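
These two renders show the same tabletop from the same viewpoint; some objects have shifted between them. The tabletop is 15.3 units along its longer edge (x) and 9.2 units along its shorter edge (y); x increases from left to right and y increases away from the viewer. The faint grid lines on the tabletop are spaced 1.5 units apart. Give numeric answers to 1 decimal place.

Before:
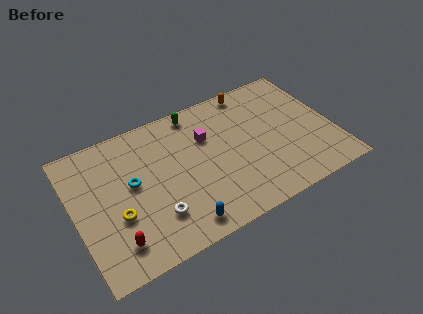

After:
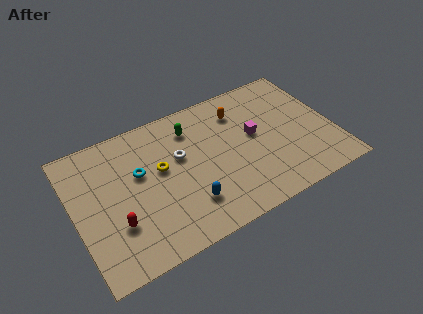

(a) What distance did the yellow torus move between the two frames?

3.4

From (2.3, 3.4) to (5.1, 5.3), the yellow torus covered √(2.8² + 1.9²) ≈ 3.4 units.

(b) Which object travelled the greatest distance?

the white torus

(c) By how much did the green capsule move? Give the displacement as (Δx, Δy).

(-0.4, -1.0)

From the two frames, the green capsule sits at roughly (7.6, 8.2) before and (7.2, 7.2) after.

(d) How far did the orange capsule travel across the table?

1.5

The orange capsule was near (11.0, 8.3) before and (10.1, 7.1) after, so it travelled √(0.9² + 1.2²) ≈ 1.5 units.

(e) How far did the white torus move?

3.7

The white torus moved from about (4.4, 2.4) to (6.3, 5.6), a distance of √(1.9² + 3.2²) ≈ 3.7.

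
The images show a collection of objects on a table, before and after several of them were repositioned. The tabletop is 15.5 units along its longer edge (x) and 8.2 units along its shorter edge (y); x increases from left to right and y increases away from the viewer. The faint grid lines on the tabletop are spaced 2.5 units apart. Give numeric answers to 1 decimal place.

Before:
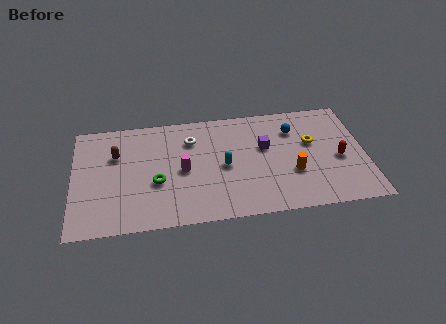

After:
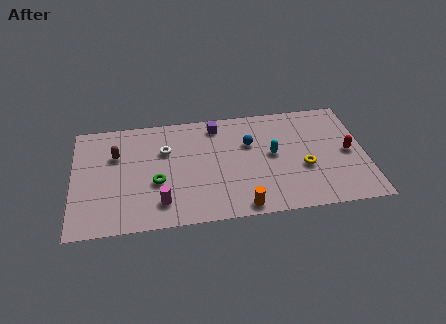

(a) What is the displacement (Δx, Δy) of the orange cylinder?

(-2.8, -2.1)

The orange cylinder was at about (11.6, 2.9) and moved to about (8.8, 0.8).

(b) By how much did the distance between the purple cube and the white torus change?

-0.9

They were about 4.1 units apart before and 3.2 after — 0.9 units closer together.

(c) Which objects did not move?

the brown capsule and the green torus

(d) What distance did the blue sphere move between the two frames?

2.5

From (11.8, 6.1) to (9.4, 5.4), the blue sphere covered √(2.4² + 0.7²) ≈ 2.5 units.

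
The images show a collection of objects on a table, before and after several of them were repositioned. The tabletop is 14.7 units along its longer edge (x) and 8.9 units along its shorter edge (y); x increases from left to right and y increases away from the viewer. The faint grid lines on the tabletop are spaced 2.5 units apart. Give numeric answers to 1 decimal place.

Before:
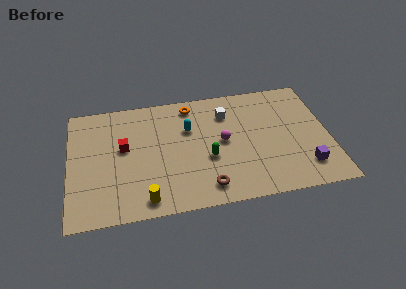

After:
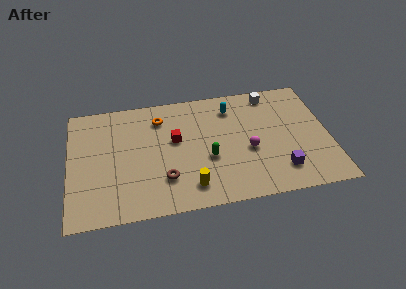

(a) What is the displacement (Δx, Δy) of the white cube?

(2.6, 1.1)

From the two frames, the white cube sits at roughly (9.0, 6.7) before and (11.6, 7.8) after.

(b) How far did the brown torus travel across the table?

2.5

The brown torus was near (7.6, 1.4) before and (5.3, 2.4) after, so it travelled √(2.3² + 1.0²) ≈ 2.5 units.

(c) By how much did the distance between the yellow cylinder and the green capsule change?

-2.1

The distance was about 4.3 in the first image and 2.2 in the second, so they moved 2.1 units closer together.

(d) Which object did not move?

the green capsule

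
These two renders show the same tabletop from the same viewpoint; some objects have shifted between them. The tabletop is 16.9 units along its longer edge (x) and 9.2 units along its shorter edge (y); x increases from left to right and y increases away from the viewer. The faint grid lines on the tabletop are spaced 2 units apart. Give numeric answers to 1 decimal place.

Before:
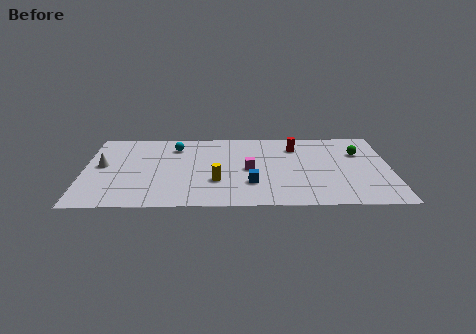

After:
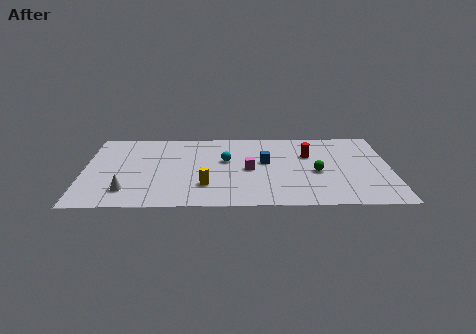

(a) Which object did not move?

the magenta cube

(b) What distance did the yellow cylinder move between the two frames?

0.8

The yellow cylinder was near (7.3, 3.0) before and (6.7, 2.5) after, so it travelled √(0.6² + 0.5²) ≈ 0.8 units.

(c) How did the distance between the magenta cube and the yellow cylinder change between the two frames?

+0.8

They were about 2.3 units apart before and 3.1 after — 0.8 units further apart.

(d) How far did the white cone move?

3.3

The white cone moved from about (1.0, 5.0) to (2.4, 2.0), a distance of √(1.4² + 3.0²) ≈ 3.3.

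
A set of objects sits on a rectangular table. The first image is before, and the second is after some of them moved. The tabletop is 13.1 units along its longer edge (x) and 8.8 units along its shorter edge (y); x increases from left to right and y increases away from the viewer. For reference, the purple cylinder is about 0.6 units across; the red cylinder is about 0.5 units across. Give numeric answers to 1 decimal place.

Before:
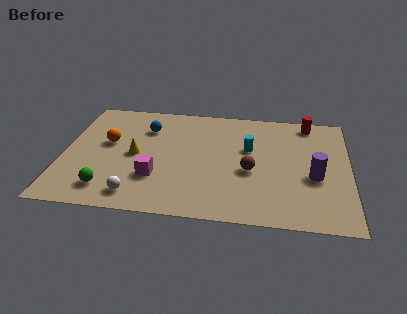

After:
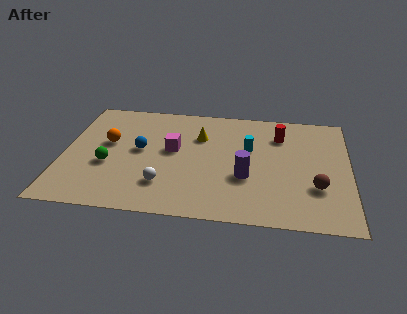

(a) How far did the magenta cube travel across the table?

2.3

The magenta cube moved from about (4.3, 2.7) to (5.0, 4.9), a distance of √(0.7² + 2.2²) ≈ 2.3.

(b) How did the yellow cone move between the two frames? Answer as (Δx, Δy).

(2.9, 1.8)

From the two frames, the yellow cone sits at roughly (3.3, 4.3) before and (6.2, 6.1) after.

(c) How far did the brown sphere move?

3.1

The brown sphere moved from about (8.6, 3.7) to (11.6, 2.8), a distance of √(3.0² + 0.9²) ≈ 3.1.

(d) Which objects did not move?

the cyan cylinder and the orange sphere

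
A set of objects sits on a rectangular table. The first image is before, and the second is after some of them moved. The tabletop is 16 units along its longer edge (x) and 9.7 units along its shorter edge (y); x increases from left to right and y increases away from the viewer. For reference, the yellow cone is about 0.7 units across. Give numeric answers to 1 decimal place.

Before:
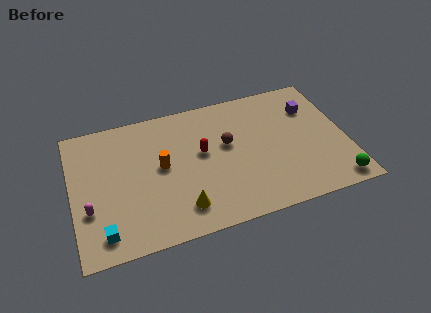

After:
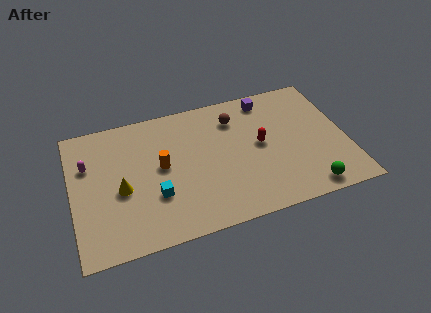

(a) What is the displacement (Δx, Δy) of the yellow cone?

(-3.3, 2.3)

From the two frames, the yellow cone sits at roughly (6.1, 1.9) before and (2.8, 4.2) after.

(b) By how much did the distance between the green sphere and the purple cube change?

+1.5

They were about 6.0 units apart before and 7.5 after — 1.5 units further apart.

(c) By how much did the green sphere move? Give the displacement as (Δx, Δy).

(-1.6, 0.0)

The green sphere started near (15.0, 1.1) and ended near (13.4, 1.1).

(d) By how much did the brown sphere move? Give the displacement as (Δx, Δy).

(0.6, 1.8)

From the two frames, the brown sphere sits at roughly (9.1, 5.7) before and (9.7, 7.5) after.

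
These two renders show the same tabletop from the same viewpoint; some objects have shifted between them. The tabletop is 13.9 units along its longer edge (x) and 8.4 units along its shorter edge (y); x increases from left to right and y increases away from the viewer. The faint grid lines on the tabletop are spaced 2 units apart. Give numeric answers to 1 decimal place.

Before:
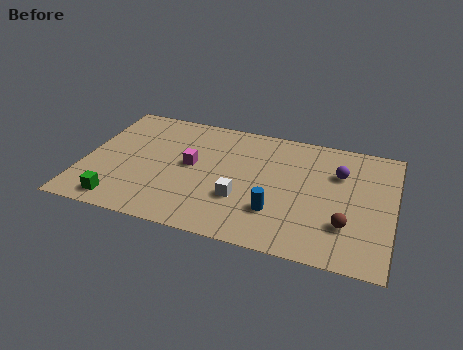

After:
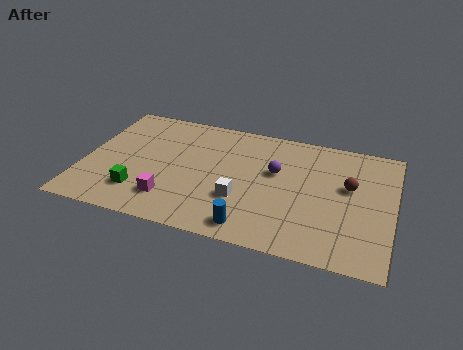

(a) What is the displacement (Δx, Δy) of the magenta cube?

(-0.7, -2.6)

The magenta cube started near (4.8, 4.5) and ended near (4.1, 1.9).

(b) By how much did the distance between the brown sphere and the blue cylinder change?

+2.6

Before: roughly 3.1 units apart; after: 5.7. That's 2.6 units further apart.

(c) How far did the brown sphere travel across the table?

2.6

The brown sphere moved from about (11.9, 2.4) to (11.9, 5.0), a distance of √(0.0² + 2.6²) ≈ 2.6.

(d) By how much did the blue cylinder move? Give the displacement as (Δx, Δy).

(-1.0, -1.3)

The blue cylinder started near (8.8, 2.4) and ended near (7.8, 1.1).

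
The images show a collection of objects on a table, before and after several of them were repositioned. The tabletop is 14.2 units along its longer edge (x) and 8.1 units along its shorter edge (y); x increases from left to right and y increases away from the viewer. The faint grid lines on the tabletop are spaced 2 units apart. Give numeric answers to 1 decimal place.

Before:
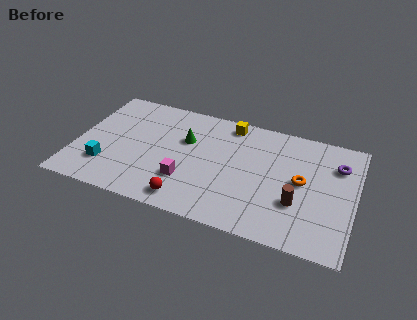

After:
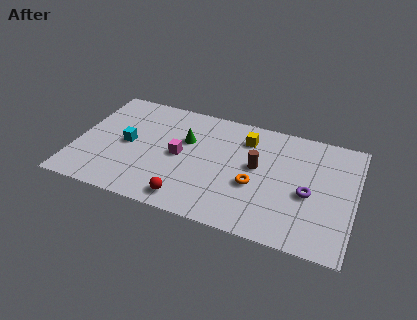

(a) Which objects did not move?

the green cone and the red sphere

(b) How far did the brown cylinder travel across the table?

2.8

The brown cylinder moved from about (11.4, 2.7) to (9.2, 4.5), a distance of √(2.2² + 1.8²) ≈ 2.8.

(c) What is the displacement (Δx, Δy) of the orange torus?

(-2.3, -1.0)

From the two frames, the orange torus sits at roughly (11.5, 4.2) before and (9.2, 3.2) after.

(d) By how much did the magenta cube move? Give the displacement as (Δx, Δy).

(-0.5, 1.6)

The magenta cube started near (5.8, 2.4) and ended near (5.3, 4.0).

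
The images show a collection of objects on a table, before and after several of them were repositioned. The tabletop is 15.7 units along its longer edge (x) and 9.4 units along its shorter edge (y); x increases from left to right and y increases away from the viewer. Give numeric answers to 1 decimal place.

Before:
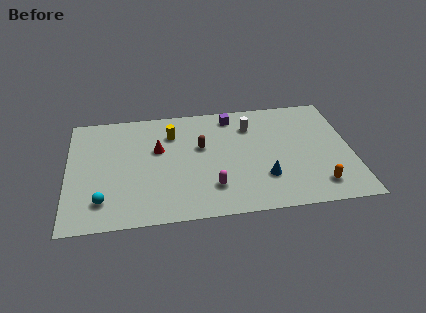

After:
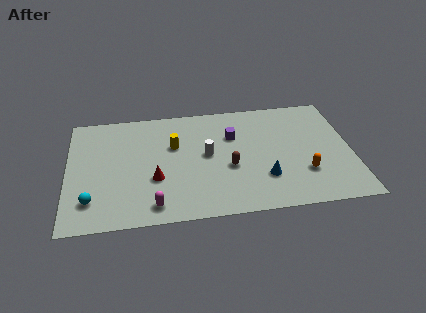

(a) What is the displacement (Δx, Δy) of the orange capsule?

(-0.7, 1.1)

The orange capsule started near (13.7, 1.7) and ended near (13.0, 2.8).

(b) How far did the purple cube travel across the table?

1.7

From (9.2, 8.1) to (9.2, 6.4), the purple cube covered √(0.0² + 1.7²) ≈ 1.7 units.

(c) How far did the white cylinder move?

3.3

From (10.2, 7.1) to (7.7, 5.0), the white cylinder covered √(2.5² + 2.1²) ≈ 3.3 units.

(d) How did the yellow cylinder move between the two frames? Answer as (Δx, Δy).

(0.1, -1.0)

The yellow cylinder started near (5.8, 7.0) and ended near (5.9, 6.0).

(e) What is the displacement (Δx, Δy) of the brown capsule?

(1.5, -1.9)

The brown capsule started near (7.4, 5.7) and ended near (8.9, 3.8).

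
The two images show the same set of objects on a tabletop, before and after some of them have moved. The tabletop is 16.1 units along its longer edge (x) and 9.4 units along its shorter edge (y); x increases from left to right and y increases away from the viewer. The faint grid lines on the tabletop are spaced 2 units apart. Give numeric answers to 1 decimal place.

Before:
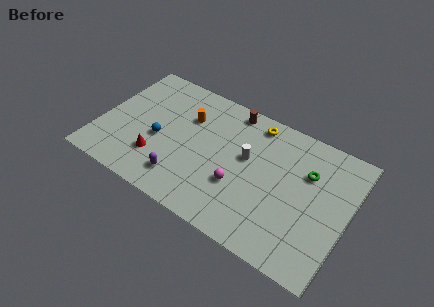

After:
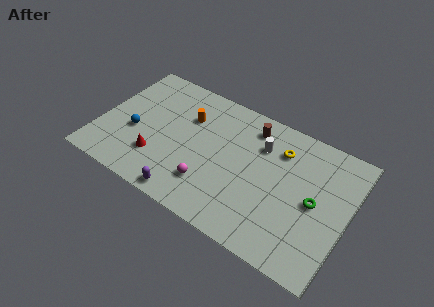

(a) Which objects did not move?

the red cone and the orange cylinder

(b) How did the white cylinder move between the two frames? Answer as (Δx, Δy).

(0.7, 1.3)

The white cylinder started near (9.5, 5.5) and ended near (10.2, 6.8).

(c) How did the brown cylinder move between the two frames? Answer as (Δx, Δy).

(1.4, -0.6)

The brown cylinder started near (8.0, 8.4) and ended near (9.4, 7.8).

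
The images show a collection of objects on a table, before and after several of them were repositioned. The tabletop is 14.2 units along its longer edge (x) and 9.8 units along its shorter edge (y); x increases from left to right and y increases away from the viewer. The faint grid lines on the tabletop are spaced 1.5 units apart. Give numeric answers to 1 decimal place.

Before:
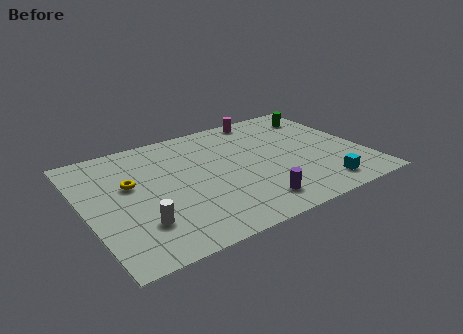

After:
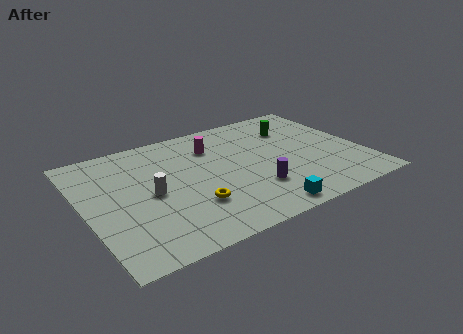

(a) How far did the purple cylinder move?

1.1

The purple cylinder moved from about (8.0, 1.7) to (8.3, 2.8), a distance of √(0.3² + 1.1²) ≈ 1.1.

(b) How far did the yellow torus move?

4.0

The yellow torus moved from about (2.4, 5.9) to (5.1, 2.9), a distance of √(2.7² + 3.0²) ≈ 4.0.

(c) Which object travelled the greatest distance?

the yellow torus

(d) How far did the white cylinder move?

2.3

The white cylinder was near (2.4, 2.6) before and (3.3, 4.7) after, so it travelled √(0.9² + 2.1²) ≈ 2.3 units.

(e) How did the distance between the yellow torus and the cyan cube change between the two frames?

-6.4

Before: roughly 10.1 units apart; after: 3.7. That's 6.4 units closer together.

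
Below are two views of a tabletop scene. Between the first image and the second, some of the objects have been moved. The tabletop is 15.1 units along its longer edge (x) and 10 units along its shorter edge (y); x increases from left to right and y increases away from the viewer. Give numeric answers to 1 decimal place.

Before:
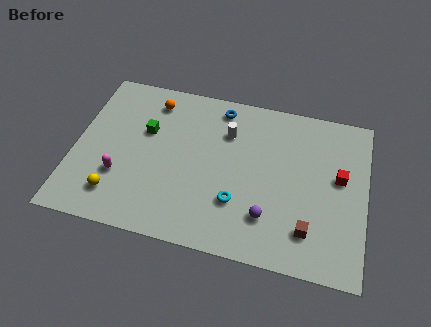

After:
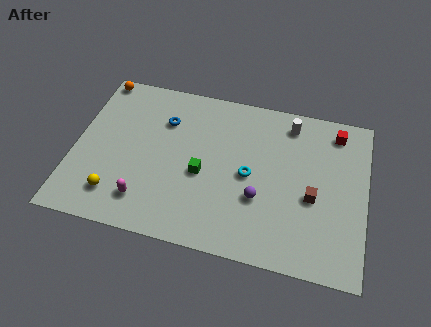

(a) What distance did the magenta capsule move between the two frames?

1.8

The magenta capsule moved from about (2.5, 3.2) to (3.9, 2.0), a distance of √(1.4² + 1.2²) ≈ 1.8.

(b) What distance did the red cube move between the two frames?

2.8

The red cube was near (13.7, 5.7) before and (13.4, 8.5) after, so it travelled √(0.3² + 2.8²) ≈ 2.8 units.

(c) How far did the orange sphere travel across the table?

3.1

The orange sphere was near (3.8, 8.3) before and (0.8, 9.2) after, so it travelled √(3.0² + 0.9²) ≈ 3.1 units.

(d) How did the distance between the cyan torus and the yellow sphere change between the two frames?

+1.0

They were about 6.3 units apart before and 7.3 after — 1.0 units further apart.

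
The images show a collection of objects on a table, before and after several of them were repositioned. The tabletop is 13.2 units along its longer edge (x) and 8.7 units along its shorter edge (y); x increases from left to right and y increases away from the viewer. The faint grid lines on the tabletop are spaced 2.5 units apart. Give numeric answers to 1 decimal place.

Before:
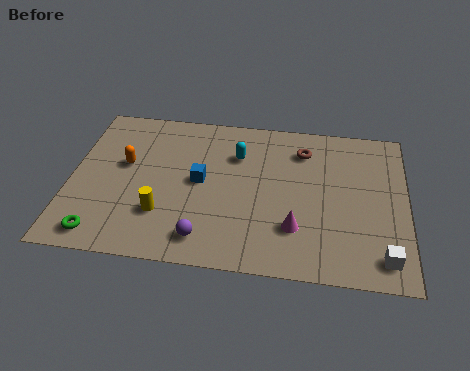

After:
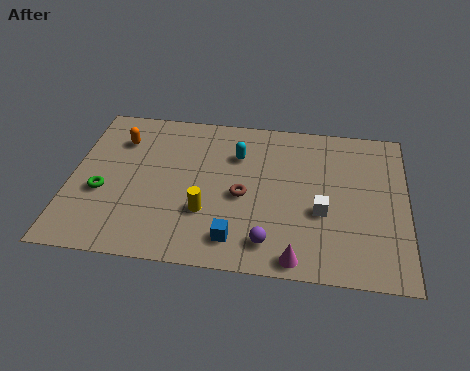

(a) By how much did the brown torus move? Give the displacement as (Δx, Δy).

(-2.3, -2.9)

The brown torus was at about (9.1, 6.8) and moved to about (6.8, 3.9).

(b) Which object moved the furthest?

the brown torus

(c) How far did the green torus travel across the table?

2.3

From (1.4, 1.1) to (1.3, 3.4), the green torus covered √(0.1² + 2.3²) ≈ 2.3 units.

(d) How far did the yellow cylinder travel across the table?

1.7

From (3.7, 2.5) to (5.4, 2.8), the yellow cylinder covered √(1.7² + 0.3²) ≈ 1.7 units.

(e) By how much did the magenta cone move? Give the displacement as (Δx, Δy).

(0.1, -1.6)

From the two frames, the magenta cone sits at roughly (8.9, 2.4) before and (9.0, 0.8) after.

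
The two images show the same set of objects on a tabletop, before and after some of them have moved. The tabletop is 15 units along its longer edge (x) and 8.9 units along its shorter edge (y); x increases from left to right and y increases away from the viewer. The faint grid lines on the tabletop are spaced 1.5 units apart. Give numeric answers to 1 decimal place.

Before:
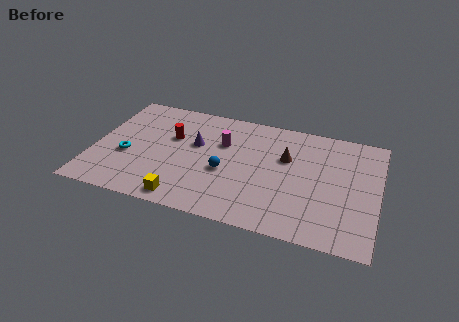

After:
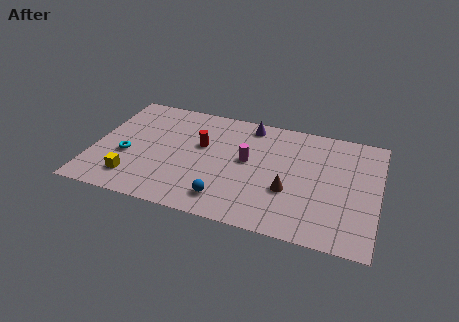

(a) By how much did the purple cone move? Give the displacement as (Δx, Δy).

(2.7, 2.4)

The purple cone started near (5.3, 5.4) and ended near (8.0, 7.8).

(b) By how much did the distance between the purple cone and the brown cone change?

+0.4

The distance was about 4.8 in the first image and 5.2 in the second, so they moved 0.4 units further apart.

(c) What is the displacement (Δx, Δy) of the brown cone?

(0.3, -2.5)

The brown cone was at about (10.1, 5.7) and moved to about (10.4, 3.2).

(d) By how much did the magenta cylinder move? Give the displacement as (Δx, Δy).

(1.4, -1.0)

From the two frames, the magenta cylinder sits at roughly (6.7, 5.9) before and (8.1, 4.9) after.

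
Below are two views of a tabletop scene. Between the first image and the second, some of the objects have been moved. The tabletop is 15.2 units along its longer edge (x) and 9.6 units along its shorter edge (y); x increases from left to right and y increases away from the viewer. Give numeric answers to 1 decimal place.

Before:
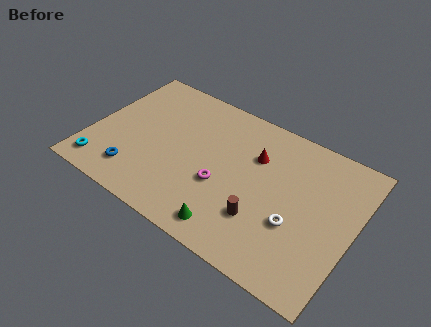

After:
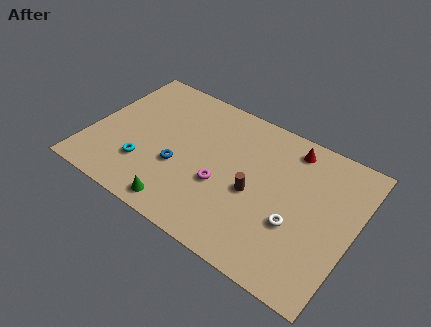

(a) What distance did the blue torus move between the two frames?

2.9

From (3.0, 1.9) to (5.3, 3.6), the blue torus covered √(2.3² + 1.7²) ≈ 2.9 units.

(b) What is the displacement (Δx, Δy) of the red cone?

(1.8, 1.6)

The red cone started near (9.3, 6.6) and ended near (11.1, 8.2).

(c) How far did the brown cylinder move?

1.6

From (10.3, 2.8) to (9.6, 4.2), the brown cylinder covered √(0.7² + 1.4²) ≈ 1.6 units.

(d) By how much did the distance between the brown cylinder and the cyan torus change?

-2.9

The distance was about 9.3 in the first image and 6.4 in the second, so they moved 2.9 units closer together.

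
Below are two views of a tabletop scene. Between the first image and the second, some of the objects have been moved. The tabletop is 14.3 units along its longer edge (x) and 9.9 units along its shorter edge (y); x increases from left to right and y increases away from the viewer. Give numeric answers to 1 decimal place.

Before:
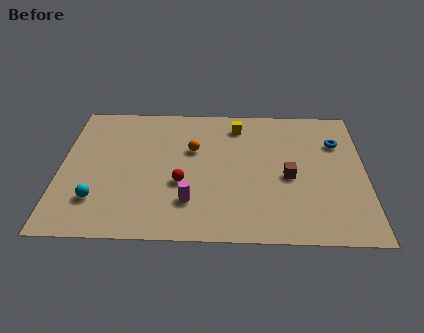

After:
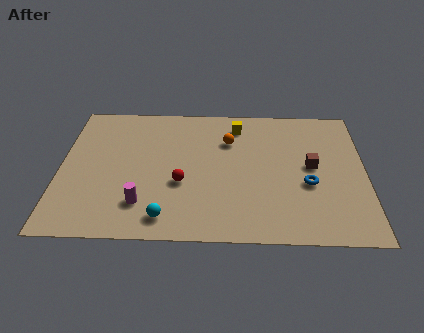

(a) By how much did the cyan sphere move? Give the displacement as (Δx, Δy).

(3.2, -1.1)

From the two frames, the cyan sphere sits at roughly (1.8, 2.5) before and (5.0, 1.4) after.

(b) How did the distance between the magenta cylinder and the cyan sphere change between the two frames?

-2.9

Before: roughly 4.3 units apart; after: 1.4. That's 2.9 units closer together.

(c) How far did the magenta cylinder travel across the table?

2.2

The magenta cylinder was near (6.1, 2.5) before and (3.9, 2.3) after, so it travelled √(2.2² + 0.2²) ≈ 2.2 units.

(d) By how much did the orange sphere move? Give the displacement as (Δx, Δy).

(1.7, 0.7)

The orange sphere started near (6.2, 6.3) and ended near (7.9, 7.0).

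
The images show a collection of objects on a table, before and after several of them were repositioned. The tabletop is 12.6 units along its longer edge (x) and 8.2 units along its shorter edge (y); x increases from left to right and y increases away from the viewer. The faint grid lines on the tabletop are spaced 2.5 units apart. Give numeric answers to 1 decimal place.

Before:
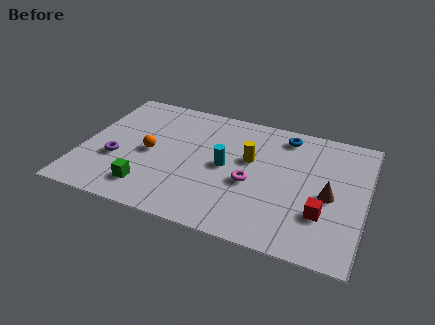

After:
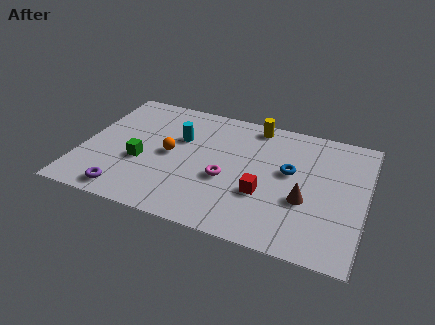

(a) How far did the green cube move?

1.7

The green cube was near (3.2, 1.6) before and (2.7, 3.2) after, so it travelled √(0.5² + 1.6²) ≈ 1.7 units.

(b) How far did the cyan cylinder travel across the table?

2.5

The cyan cylinder moved from about (6.4, 4.1) to (4.2, 5.3), a distance of √(2.2² + 1.2²) ≈ 2.5.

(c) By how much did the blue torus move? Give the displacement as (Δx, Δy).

(0.4, -2.3)

From the two frames, the blue torus sits at roughly (8.8, 7.0) before and (9.2, 4.7) after.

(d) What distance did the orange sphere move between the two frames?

0.9

From (3.0, 3.9) to (3.9, 4.1), the orange sphere covered √(0.9² + 0.2²) ≈ 0.9 units.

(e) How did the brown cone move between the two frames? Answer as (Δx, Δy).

(-1.0, -0.6)

The brown cone was at about (11.0, 3.7) and moved to about (10.0, 3.1).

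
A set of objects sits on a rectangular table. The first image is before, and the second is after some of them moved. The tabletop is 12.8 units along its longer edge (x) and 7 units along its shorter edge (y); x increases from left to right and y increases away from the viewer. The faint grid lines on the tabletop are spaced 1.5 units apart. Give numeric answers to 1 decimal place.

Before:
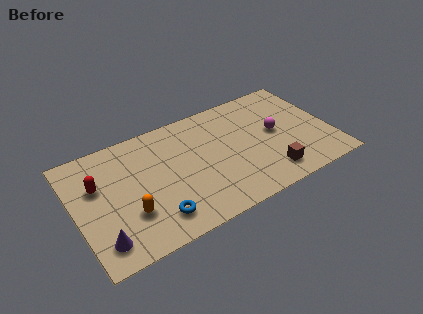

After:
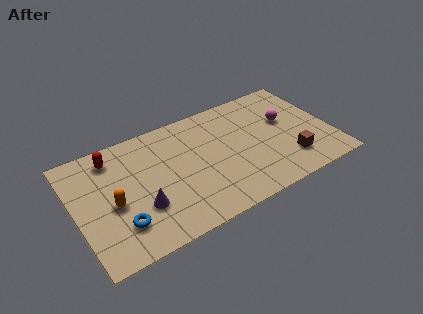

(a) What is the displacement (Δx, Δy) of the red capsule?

(0.9, 1.3)

The red capsule was at about (1.2, 4.5) and moved to about (2.1, 5.8).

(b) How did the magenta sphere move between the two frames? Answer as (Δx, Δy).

(0.6, 0.5)

The magenta sphere started near (10.1, 3.7) and ended near (10.7, 4.2).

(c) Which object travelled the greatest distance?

the purple cone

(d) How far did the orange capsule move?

1.1

The orange capsule was near (2.5, 2.2) before and (1.8, 3.1) after, so it travelled √(0.7² + 0.9²) ≈ 1.1 units.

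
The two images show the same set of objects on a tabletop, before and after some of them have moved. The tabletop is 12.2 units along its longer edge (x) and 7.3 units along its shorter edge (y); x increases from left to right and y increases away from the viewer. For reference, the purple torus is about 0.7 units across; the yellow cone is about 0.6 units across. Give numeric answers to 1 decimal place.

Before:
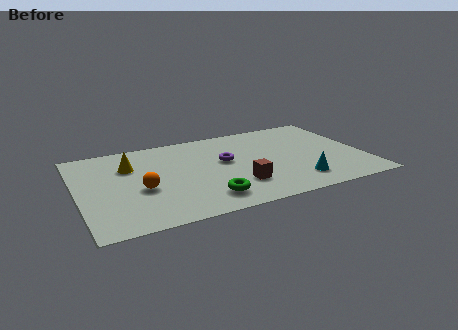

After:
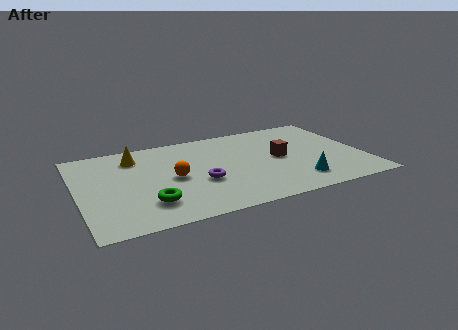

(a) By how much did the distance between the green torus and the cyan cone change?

+2.4

Before: roughly 3.9 units apart; after: 6.3. That's 2.4 units further apart.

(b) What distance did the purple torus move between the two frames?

1.8

From (6.3, 4.2) to (5.1, 2.8), the purple torus covered √(1.2² + 1.4²) ≈ 1.8 units.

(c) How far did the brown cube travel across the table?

2.6

From (6.6, 2.0) to (8.6, 3.7), the brown cube covered √(2.0² + 1.7²) ≈ 2.6 units.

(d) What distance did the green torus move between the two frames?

2.4

The green torus moved from about (5.2, 1.4) to (2.8, 1.8), a distance of √(2.4² + 0.4²) ≈ 2.4.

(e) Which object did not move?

the cyan cone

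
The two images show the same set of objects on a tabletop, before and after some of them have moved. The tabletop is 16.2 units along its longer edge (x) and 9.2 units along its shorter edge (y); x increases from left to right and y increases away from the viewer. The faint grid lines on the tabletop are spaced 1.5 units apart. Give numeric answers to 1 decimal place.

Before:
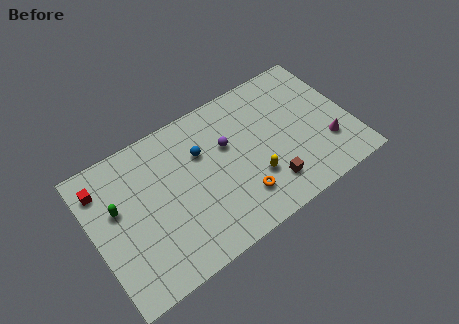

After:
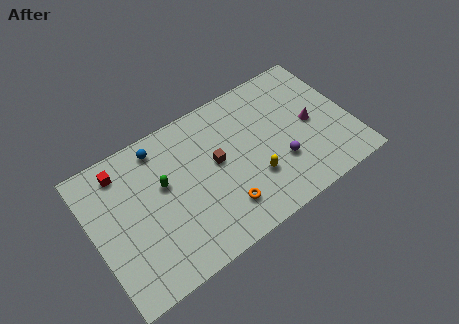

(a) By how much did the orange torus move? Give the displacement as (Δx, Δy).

(-1.1, -0.1)

From the two frames, the orange torus sits at roughly (8.8, 2.2) before and (7.7, 2.1) after.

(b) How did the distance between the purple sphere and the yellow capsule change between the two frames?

-1.4

They were about 3.1 units apart before and 1.7 after — 1.4 units closer together.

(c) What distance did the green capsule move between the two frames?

2.9

From (1.6, 5.6) to (4.5, 5.5), the green capsule covered √(2.9² + 0.1²) ≈ 2.9 units.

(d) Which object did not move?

the yellow capsule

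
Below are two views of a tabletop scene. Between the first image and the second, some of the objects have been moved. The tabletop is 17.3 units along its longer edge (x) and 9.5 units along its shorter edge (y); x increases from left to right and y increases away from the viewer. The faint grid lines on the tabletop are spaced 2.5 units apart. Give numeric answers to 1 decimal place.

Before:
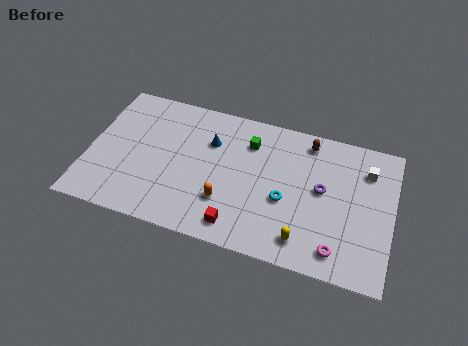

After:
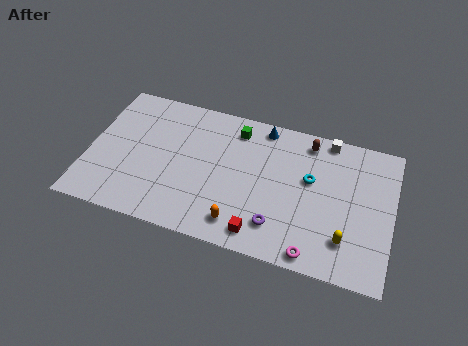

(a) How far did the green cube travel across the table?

1.1

From (9.0, 7.2) to (8.2, 7.9), the green cube covered √(0.8² + 0.7²) ≈ 1.1 units.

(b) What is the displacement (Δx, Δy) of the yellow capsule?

(2.3, 0.7)

The yellow capsule started near (12.5, 1.6) and ended near (14.8, 2.3).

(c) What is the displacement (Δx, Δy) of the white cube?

(-2.3, 1.5)

From the two frames, the white cube sits at roughly (15.7, 7.2) before and (13.4, 8.7) after.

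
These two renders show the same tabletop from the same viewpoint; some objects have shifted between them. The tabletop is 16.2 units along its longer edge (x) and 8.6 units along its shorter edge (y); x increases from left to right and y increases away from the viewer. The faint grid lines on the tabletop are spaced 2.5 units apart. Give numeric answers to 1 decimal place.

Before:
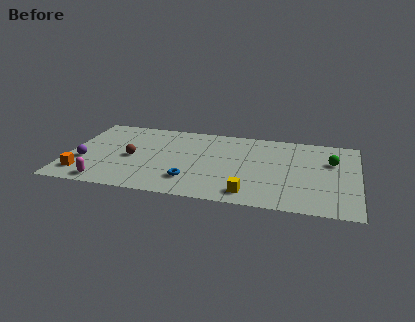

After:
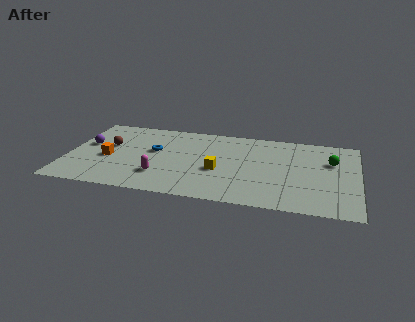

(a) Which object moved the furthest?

the blue torus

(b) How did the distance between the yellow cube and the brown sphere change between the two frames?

-0.7

Before: roughly 7.2 units apart; after: 6.5. That's 0.7 units closer together.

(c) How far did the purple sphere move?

1.9

The purple sphere moved from about (1.0, 3.1) to (1.0, 5.0), a distance of √(0.0² + 1.9²) ≈ 1.9.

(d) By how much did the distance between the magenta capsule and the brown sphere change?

+0.9

They were about 3.3 units apart before and 4.2 after — 0.9 units further apart.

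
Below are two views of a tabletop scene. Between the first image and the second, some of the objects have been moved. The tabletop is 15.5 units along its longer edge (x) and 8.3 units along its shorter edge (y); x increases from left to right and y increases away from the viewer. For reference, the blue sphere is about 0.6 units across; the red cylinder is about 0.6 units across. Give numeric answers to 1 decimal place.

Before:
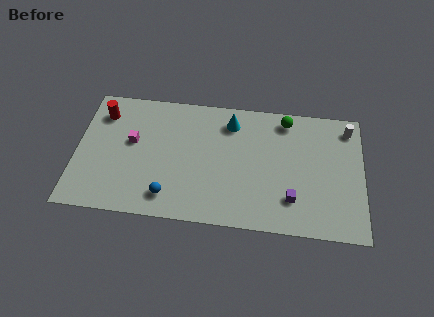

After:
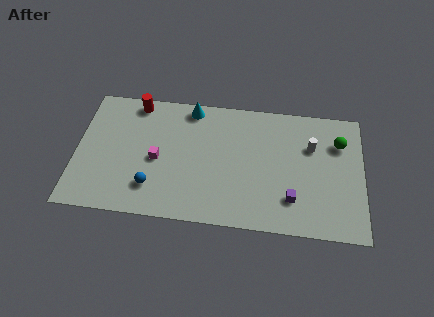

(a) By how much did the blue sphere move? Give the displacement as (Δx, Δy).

(-0.9, 0.5)

The blue sphere was at about (5.1, 1.5) and moved to about (4.2, 2.0).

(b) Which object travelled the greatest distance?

the green sphere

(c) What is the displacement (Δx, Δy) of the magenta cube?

(1.4, -1.0)

From the two frames, the magenta cube sits at roughly (3.0, 4.8) before and (4.4, 3.8) after.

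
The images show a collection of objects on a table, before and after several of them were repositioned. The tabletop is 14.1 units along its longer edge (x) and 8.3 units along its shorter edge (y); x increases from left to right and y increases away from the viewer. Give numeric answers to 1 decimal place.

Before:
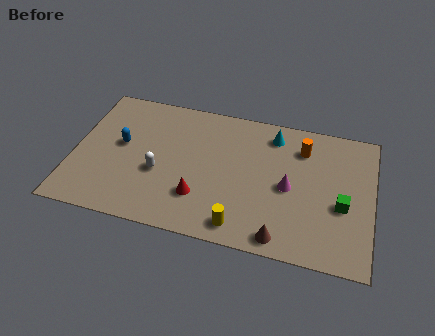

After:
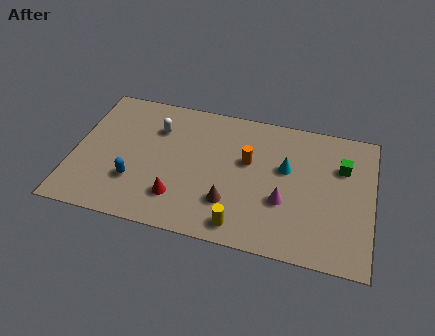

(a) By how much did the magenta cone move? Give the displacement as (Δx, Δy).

(-0.2, -0.9)

The magenta cone started near (10.2, 3.9) and ended near (10.0, 3.0).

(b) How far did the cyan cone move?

2.0

From (9.3, 6.9) to (10.0, 5.0), the cyan cone covered √(0.7² + 1.9²) ≈ 2.0 units.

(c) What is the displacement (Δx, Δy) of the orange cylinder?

(-2.5, -1.4)

The orange cylinder was at about (10.7, 6.4) and moved to about (8.2, 5.0).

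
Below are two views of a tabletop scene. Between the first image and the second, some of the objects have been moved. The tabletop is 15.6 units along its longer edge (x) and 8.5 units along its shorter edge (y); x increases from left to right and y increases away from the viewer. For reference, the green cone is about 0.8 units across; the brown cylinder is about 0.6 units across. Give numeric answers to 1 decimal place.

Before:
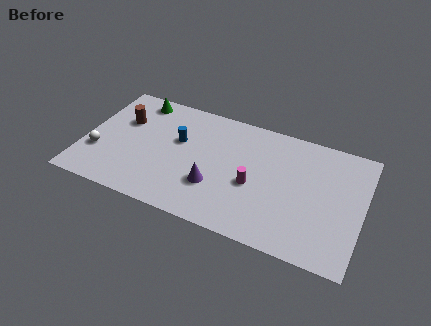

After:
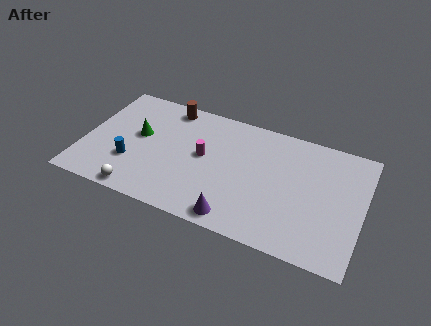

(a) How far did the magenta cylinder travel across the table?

3.1

The magenta cylinder moved from about (9.6, 3.6) to (6.7, 4.6), a distance of √(2.9² + 1.0²) ≈ 3.1.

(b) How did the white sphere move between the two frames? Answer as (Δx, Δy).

(2.6, -2.0)

The white sphere started near (0.9, 2.8) and ended near (3.5, 0.8).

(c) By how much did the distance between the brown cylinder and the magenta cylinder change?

-4.2

Before: roughly 7.9 units apart; after: 3.7. That's 4.2 units closer together.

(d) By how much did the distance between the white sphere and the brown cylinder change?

+3.8

They were about 3.0 units apart before and 6.8 after — 3.8 units further apart.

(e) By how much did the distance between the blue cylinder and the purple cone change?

+2.9

The distance was about 3.4 in the first image and 6.3 in the second, so they moved 2.9 units further apart.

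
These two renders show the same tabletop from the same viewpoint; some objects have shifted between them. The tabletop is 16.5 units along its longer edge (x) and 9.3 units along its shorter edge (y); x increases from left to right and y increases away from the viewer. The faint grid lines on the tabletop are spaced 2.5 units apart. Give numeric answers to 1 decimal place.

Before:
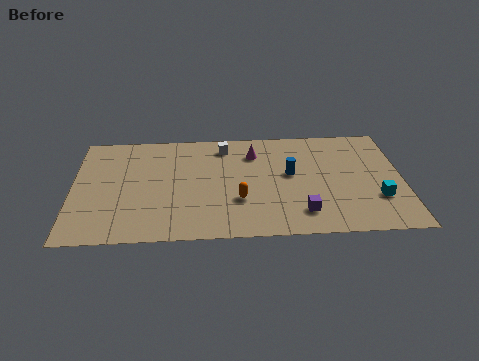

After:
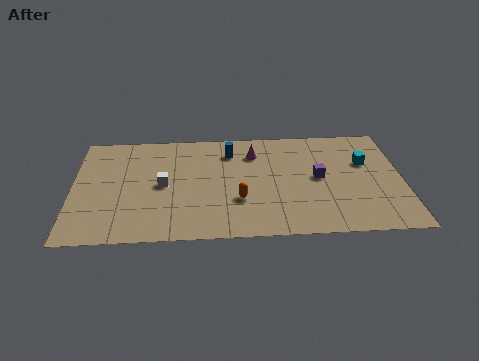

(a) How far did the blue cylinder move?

3.7

The blue cylinder moved from about (10.9, 5.2) to (7.9, 7.3), a distance of √(3.0² + 2.1²) ≈ 3.7.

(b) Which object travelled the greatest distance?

the white cube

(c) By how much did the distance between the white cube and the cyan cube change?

+1.3

They were about 9.0 units apart before and 10.3 after — 1.3 units further apart.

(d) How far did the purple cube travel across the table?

3.0

The purple cube moved from about (11.4, 1.9) to (12.3, 4.8), a distance of √(0.9² + 2.9²) ≈ 3.0.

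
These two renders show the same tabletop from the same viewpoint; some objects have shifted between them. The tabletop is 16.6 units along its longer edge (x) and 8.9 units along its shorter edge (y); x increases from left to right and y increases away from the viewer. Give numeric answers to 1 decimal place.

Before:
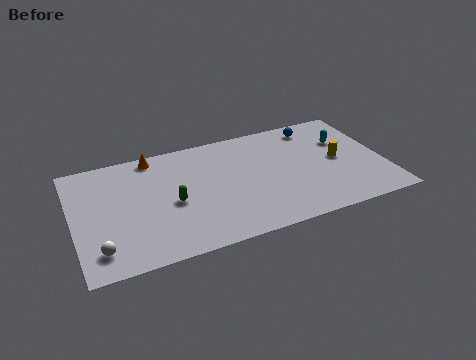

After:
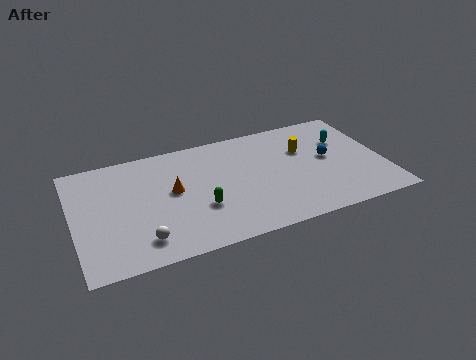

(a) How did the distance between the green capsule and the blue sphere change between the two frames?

-1.6

They were about 8.9 units apart before and 7.3 after — 1.6 units closer together.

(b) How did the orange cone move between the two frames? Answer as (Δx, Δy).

(0.8, -3.1)

The orange cone started near (4.5, 8.0) and ended near (5.3, 4.9).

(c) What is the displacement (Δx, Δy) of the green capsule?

(1.4, -0.9)

The green capsule was at about (5.2, 4.0) and moved to about (6.6, 3.1).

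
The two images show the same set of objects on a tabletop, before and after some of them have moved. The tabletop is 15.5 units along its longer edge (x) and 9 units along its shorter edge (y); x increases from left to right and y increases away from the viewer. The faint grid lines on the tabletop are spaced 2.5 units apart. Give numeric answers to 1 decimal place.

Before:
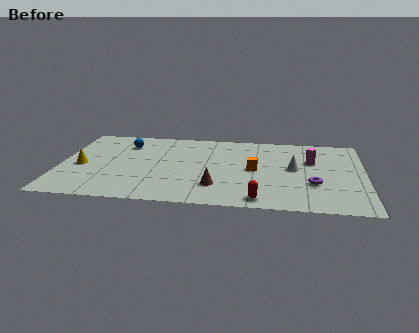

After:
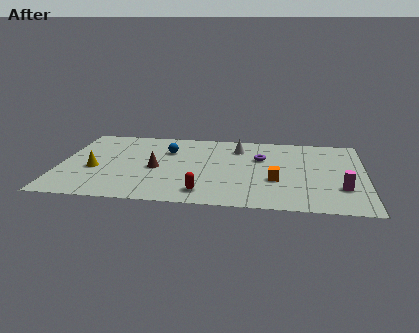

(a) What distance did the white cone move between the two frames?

3.6

The white cone was near (11.9, 4.8) before and (9.0, 7.0) after, so it travelled √(2.9² + 2.2²) ≈ 3.6 units.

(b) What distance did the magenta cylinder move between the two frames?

3.4

From (12.8, 5.8) to (14.3, 2.7), the magenta cylinder covered √(1.5² + 3.1²) ≈ 3.4 units.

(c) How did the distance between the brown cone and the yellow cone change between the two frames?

-4.0

They were about 7.1 units apart before and 3.1 after — 4.0 units closer together.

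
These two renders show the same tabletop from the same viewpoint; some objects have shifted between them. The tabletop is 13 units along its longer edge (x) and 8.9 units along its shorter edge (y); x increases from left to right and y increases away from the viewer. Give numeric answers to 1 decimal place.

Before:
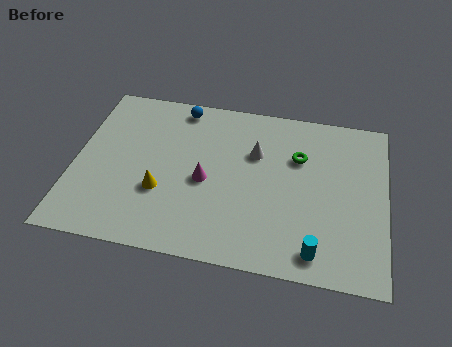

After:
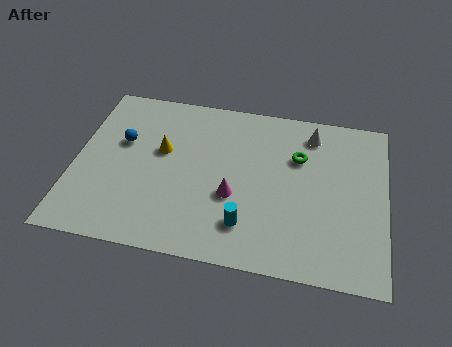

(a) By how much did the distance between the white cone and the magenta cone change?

+2.3

The distance was about 2.8 in the first image and 5.1 in the second, so they moved 2.3 units further apart.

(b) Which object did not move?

the green torus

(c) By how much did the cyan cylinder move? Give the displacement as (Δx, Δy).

(-2.9, 0.8)

The cyan cylinder started near (10.2, 1.2) and ended near (7.3, 2.0).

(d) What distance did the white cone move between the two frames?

2.7

The white cone moved from about (7.5, 5.9) to (9.8, 7.4), a distance of √(2.3² + 1.5²) ≈ 2.7.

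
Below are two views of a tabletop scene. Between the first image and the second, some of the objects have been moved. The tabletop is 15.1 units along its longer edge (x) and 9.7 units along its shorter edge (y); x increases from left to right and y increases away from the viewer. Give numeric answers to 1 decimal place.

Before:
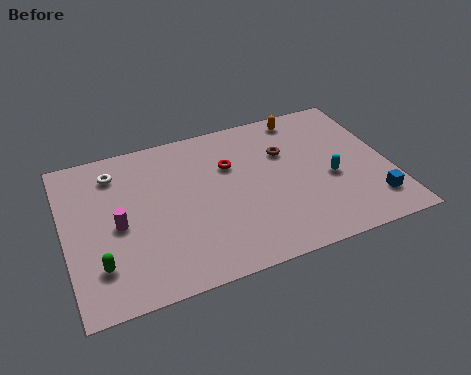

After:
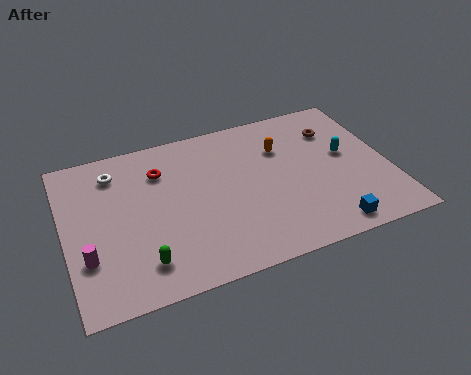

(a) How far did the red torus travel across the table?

3.3

The red torus was near (7.8, 6.5) before and (4.6, 7.2) after, so it travelled √(3.2² + 0.7²) ≈ 3.3 units.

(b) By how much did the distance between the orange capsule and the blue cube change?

-1.2

They were about 7.1 units apart before and 5.9 after — 1.2 units closer together.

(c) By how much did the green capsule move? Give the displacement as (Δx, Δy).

(1.9, -0.5)

The green capsule started near (1.4, 2.4) and ended near (3.3, 1.9).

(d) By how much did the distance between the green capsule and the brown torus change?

+1.1

Before: roughly 9.9 units apart; after: 11.0. That's 1.1 units further apart.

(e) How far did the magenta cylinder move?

2.1

From (2.4, 4.5) to (0.9, 3.0), the magenta cylinder covered √(1.5² + 1.5²) ≈ 2.1 units.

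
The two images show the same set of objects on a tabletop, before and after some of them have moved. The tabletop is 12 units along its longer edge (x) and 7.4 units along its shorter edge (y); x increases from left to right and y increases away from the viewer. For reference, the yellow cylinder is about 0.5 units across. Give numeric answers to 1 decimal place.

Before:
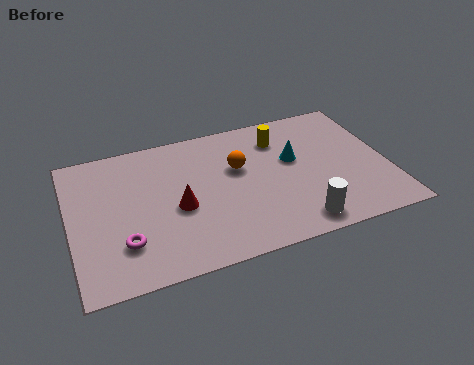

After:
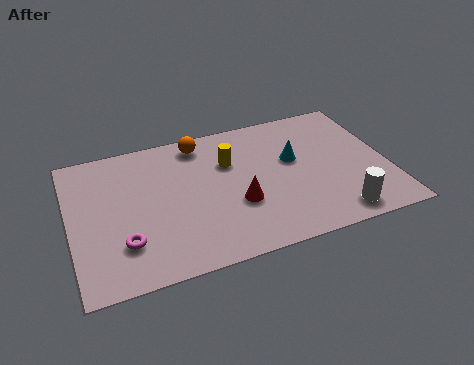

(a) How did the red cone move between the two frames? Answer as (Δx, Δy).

(2.2, -0.5)

From the two frames, the red cone sits at roughly (4.0, 3.2) before and (6.2, 2.7) after.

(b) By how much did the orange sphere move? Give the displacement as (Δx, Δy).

(-1.3, 1.8)

The orange sphere was at about (6.4, 4.6) and moved to about (5.1, 6.4).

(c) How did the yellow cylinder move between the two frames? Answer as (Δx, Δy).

(-2.0, -0.7)

From the two frames, the yellow cylinder sits at roughly (8.1, 5.7) before and (6.1, 5.0) after.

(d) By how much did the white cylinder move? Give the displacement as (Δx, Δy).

(1.5, 0.0)

The white cylinder started near (8.3, 1.0) and ended near (9.8, 1.0).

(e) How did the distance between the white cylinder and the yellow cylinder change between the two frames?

+0.7

The distance was about 4.7 in the first image and 5.4 in the second, so they moved 0.7 units further apart.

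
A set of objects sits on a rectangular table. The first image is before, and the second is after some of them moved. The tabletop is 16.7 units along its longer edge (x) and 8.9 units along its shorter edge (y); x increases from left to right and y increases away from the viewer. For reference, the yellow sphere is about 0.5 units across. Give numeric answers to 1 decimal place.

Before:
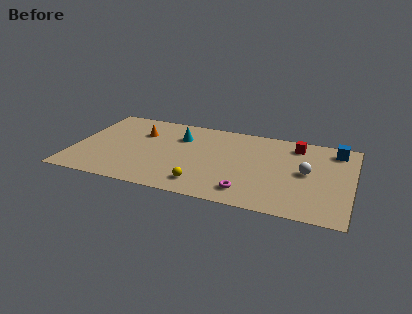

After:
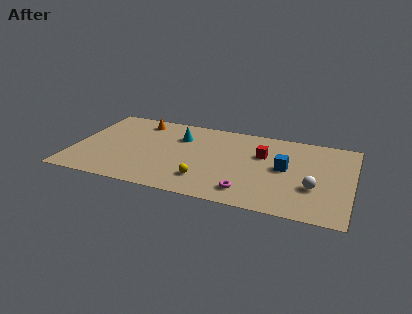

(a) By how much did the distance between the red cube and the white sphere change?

+1.3

The distance was about 2.9 in the first image and 4.2 in the second, so they moved 1.3 units further apart.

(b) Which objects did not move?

the cyan cone and the magenta torus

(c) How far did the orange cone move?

1.3

The orange cone moved from about (3.8, 6.2) to (3.6, 7.5), a distance of √(0.2² + 1.3²) ≈ 1.3.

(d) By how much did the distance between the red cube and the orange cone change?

-1.6

The distance was about 9.5 in the first image and 7.9 in the second, so they moved 1.6 units closer together.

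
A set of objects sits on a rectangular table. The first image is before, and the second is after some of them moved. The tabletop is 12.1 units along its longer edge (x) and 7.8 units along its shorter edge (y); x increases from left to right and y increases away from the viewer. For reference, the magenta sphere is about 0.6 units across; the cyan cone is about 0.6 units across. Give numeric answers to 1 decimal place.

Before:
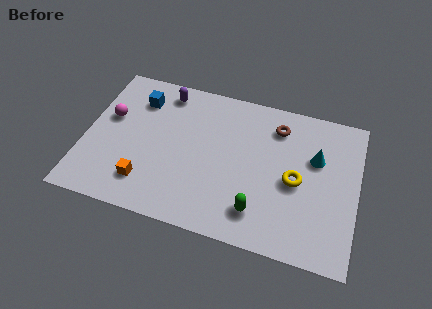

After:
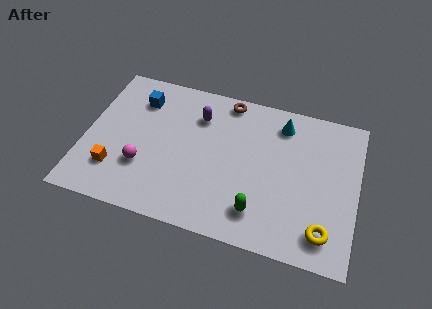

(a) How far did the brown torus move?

2.4

The brown torus was near (8.4, 6.2) before and (6.1, 7.0) after, so it travelled √(2.3² + 0.8²) ≈ 2.4 units.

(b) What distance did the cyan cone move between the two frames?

2.1

The cyan cone was near (10.2, 5.0) before and (8.6, 6.4) after, so it travelled √(1.6² + 1.4²) ≈ 2.1 units.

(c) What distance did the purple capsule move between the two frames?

1.8

From (3.3, 6.7) to (4.9, 5.8), the purple capsule covered √(1.6² + 0.9²) ≈ 1.8 units.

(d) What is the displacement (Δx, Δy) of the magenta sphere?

(1.7, -2.2)

The magenta sphere started near (1.0, 4.7) and ended near (2.7, 2.5).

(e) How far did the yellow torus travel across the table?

2.6

The yellow torus moved from about (9.4, 3.6) to (10.8, 1.4), a distance of √(1.4² + 2.2²) ≈ 2.6.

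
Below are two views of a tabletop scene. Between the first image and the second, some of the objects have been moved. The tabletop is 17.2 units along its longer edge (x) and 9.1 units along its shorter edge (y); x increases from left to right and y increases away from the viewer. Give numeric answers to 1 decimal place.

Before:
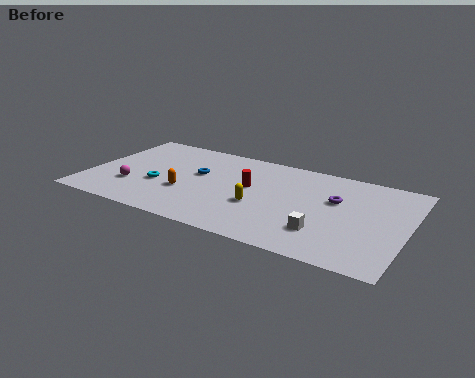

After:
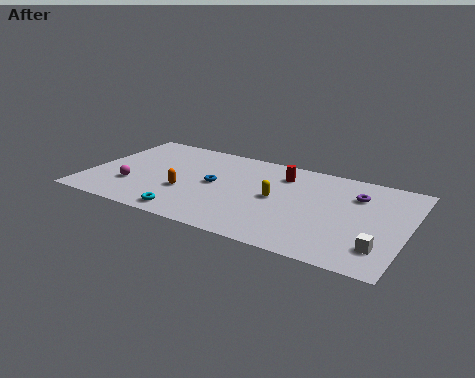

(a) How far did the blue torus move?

1.2

The blue torus was near (5.8, 5.4) before and (6.8, 4.7) after, so it travelled √(1.0² + 0.7²) ≈ 1.2 units.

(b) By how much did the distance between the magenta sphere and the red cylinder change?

+2.2

The distance was about 6.6 in the first image and 8.8 in the second, so they moved 2.2 units further apart.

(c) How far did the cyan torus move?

3.1

The cyan torus moved from about (3.9, 3.5) to (5.9, 1.1), a distance of √(2.0² + 2.4²) ≈ 3.1.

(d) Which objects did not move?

the orange capsule and the magenta sphere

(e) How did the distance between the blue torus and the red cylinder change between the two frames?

+1.3

The distance was about 2.9 in the first image and 4.2 in the second, so they moved 1.3 units further apart.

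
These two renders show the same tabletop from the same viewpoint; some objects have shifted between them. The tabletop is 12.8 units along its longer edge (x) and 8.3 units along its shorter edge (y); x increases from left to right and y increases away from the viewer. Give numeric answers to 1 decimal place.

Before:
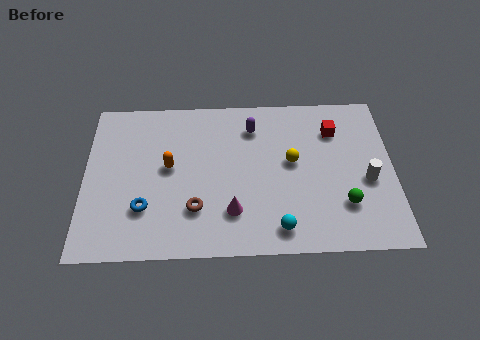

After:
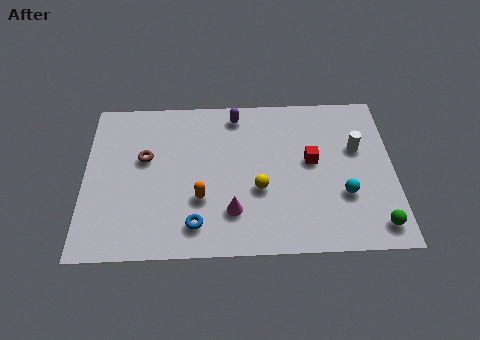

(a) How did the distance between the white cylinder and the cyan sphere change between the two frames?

-1.9

The distance was about 4.4 in the first image and 2.5 in the second, so they moved 1.9 units closer together.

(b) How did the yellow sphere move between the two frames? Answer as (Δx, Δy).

(-1.4, -1.4)

The yellow sphere started near (8.6, 4.6) and ended near (7.2, 3.2).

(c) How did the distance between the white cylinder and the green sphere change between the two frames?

+2.5

Before: roughly 1.6 units apart; after: 4.1. That's 2.5 units further apart.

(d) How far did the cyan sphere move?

3.1

The cyan sphere was near (8.0, 1.2) before and (10.7, 2.8) after, so it travelled √(2.7² + 1.6²) ≈ 3.1 units.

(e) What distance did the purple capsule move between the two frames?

1.0

From (7.0, 6.5) to (6.3, 7.2), the purple capsule covered √(0.7² + 0.7²) ≈ 1.0 units.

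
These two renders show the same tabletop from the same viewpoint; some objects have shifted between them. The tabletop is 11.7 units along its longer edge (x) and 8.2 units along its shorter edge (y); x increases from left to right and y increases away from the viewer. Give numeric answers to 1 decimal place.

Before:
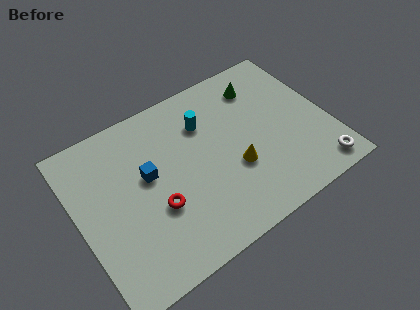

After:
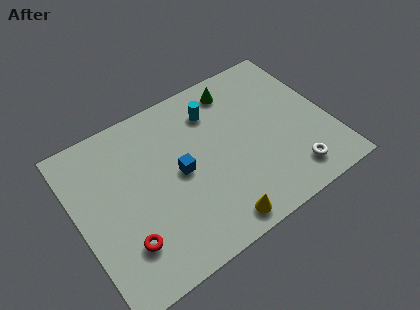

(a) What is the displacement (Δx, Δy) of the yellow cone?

(-1.3, -2.1)

From the two frames, the yellow cone sits at roughly (7.1, 3.0) before and (5.8, 0.9) after.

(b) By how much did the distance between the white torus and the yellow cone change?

-0.4

Before: roughly 4.1 units apart; after: 3.7. That's 0.4 units closer together.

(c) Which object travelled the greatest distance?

the yellow cone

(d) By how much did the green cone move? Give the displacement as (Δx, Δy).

(-1.1, 0.4)

The green cone started near (9.0, 6.5) and ended near (7.9, 6.9).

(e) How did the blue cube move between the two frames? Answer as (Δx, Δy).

(1.4, -0.6)

From the two frames, the blue cube sits at roughly (3.3, 4.7) before and (4.7, 4.1) after.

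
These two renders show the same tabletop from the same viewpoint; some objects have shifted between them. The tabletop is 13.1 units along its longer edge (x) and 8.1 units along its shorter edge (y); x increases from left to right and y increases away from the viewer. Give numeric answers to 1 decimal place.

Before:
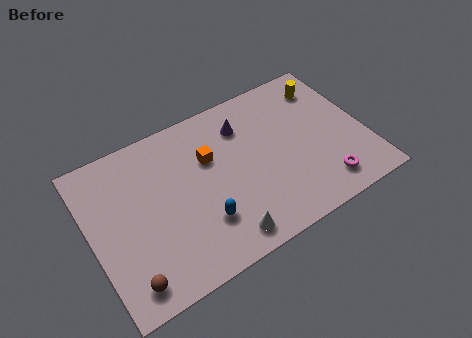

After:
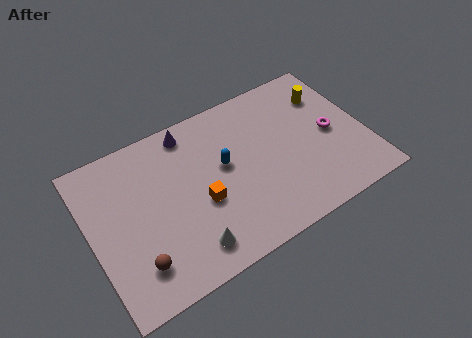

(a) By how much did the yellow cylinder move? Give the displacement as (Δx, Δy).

(0.0, -0.5)

From the two frames, the yellow cylinder sits at roughly (11.7, 6.5) before and (11.7, 6.0) after.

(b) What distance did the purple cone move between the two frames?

2.7

The purple cone moved from about (7.6, 6.2) to (5.1, 7.1), a distance of √(2.5² + 0.9²) ≈ 2.7.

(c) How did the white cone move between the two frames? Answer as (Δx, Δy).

(-1.6, 0.3)

From the two frames, the white cone sits at roughly (5.8, 1.1) before and (4.2, 1.4) after.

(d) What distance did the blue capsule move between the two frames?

2.7

The blue capsule moved from about (5.0, 2.3) to (6.4, 4.6), a distance of √(1.4² + 2.3²) ≈ 2.7.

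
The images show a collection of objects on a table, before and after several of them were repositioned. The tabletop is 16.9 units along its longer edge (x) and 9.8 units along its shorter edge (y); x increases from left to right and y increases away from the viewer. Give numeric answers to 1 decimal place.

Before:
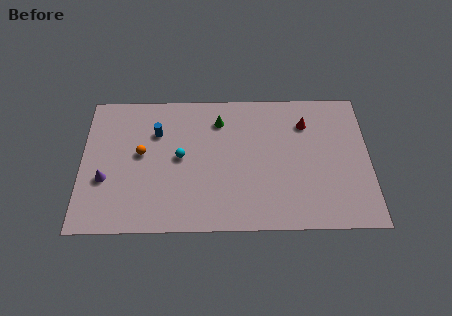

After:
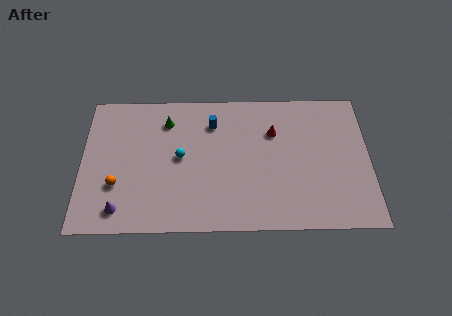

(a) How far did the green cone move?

3.1

From (8.1, 7.7) to (5.0, 7.7), the green cone covered √(3.1² + 0.0²) ≈ 3.1 units.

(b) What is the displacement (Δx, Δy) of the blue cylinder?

(3.3, 0.6)

The blue cylinder started near (4.4, 6.9) and ended near (7.7, 7.5).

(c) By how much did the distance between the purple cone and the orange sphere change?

-1.1

The distance was about 2.8 in the first image and 1.7 in the second, so they moved 1.1 units closer together.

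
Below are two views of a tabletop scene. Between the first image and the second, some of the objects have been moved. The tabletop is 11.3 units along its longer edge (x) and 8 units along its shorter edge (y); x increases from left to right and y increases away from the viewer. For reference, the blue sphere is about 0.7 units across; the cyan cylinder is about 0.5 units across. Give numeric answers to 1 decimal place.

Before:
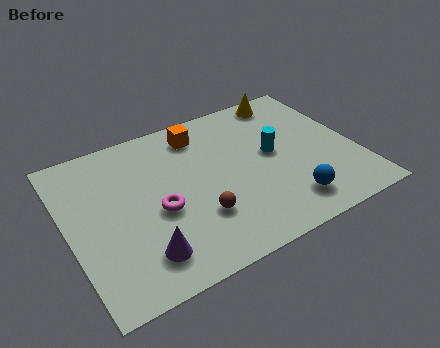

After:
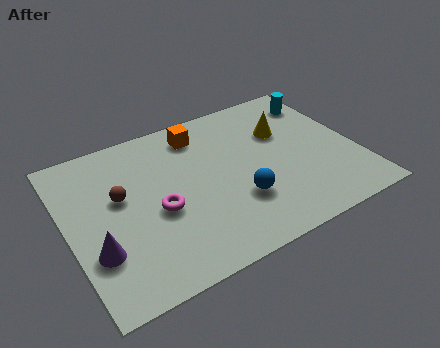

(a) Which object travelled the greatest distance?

the brown sphere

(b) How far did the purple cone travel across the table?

1.8

The purple cone moved from about (2.5, 1.6) to (0.9, 2.5), a distance of √(1.6² + 0.9²) ≈ 1.8.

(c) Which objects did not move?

the magenta torus and the orange cube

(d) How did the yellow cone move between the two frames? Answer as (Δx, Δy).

(-0.5, -1.8)

From the two frames, the yellow cone sits at roughly (9.2, 7.1) before and (8.7, 5.3) after.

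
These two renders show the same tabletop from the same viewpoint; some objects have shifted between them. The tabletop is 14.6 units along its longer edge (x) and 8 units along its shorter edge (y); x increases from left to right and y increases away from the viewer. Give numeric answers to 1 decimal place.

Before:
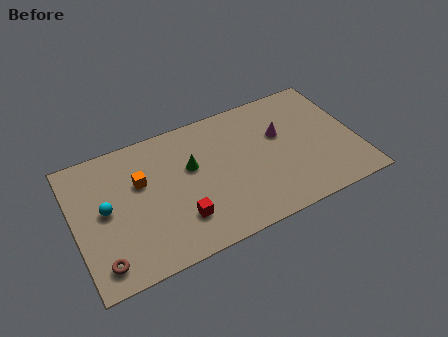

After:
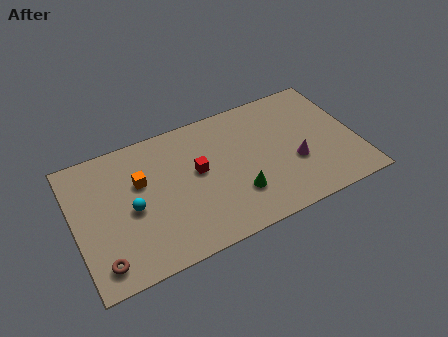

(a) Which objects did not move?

the orange cube and the brown torus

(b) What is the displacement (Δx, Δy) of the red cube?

(1.2, 2.4)

From the two frames, the red cube sits at roughly (5.2, 2.1) before and (6.4, 4.5) after.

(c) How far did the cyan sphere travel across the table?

1.4

From (1.6, 4.2) to (2.9, 3.7), the cyan sphere covered √(1.3² + 0.5²) ≈ 1.4 units.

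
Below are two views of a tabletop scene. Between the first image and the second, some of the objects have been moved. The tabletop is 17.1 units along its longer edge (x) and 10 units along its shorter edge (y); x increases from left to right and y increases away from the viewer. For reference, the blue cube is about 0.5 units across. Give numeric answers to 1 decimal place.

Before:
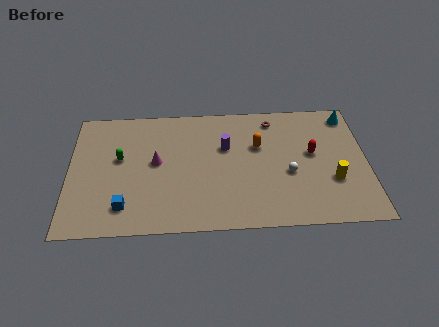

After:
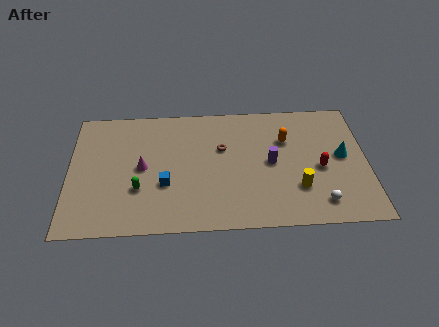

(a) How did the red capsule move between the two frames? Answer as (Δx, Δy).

(0.4, -1.2)

The red capsule was at about (14.0, 5.6) and moved to about (14.4, 4.4).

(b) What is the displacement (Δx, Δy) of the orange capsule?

(1.6, 0.4)

From the two frames, the orange capsule sits at roughly (10.9, 6.4) before and (12.5, 6.8) after.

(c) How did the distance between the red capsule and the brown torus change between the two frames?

+2.3

Before: roughly 3.6 units apart; after: 5.9. That's 2.3 units further apart.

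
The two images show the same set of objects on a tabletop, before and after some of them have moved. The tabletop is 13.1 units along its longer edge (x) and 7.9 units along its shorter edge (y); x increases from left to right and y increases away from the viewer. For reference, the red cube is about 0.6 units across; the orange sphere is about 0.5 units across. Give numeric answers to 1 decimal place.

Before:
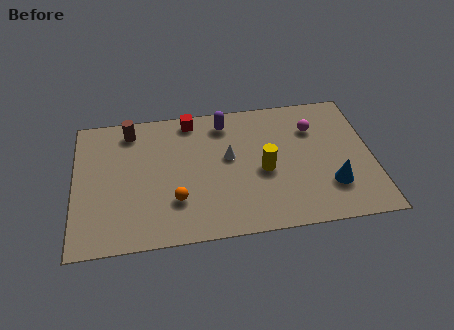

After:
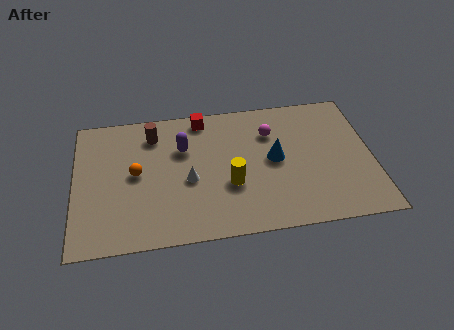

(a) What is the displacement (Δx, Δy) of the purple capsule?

(-1.9, -1.3)

From the two frames, the purple capsule sits at roughly (6.7, 6.6) before and (4.8, 5.3) after.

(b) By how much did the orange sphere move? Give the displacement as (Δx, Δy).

(-1.7, 1.8)

The orange sphere started near (4.4, 2.3) and ended near (2.7, 4.1).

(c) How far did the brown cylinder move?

1.1

The brown cylinder was near (2.5, 6.7) before and (3.5, 6.3) after, so it travelled √(1.0² + 0.4²) ≈ 1.1 units.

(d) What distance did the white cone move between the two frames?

2.1

From (6.8, 4.5) to (5.0, 3.4), the white cone covered √(1.8² + 1.1²) ≈ 2.1 units.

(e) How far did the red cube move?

0.5

The red cube was near (5.2, 7.0) before and (5.7, 7.0) after, so it travelled √(0.5² + 0.0²) ≈ 0.5 units.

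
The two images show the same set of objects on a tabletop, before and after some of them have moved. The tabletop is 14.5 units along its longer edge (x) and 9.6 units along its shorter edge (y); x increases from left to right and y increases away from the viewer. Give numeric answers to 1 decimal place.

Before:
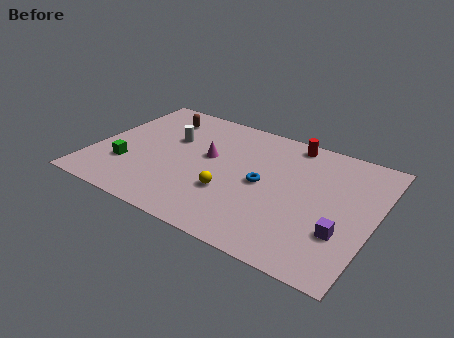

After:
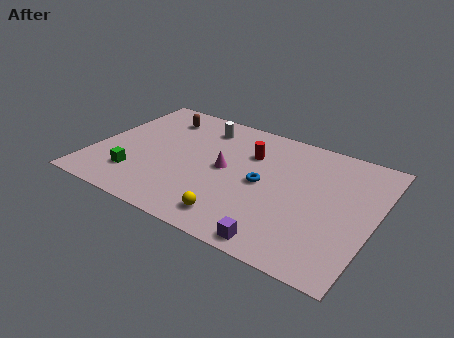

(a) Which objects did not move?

the brown capsule and the blue torus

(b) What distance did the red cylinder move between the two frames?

2.7

The red cylinder was near (9.7, 8.6) before and (7.8, 6.7) after, so it travelled √(1.9² + 1.9²) ≈ 2.7 units.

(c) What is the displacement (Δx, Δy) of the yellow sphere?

(0.6, -1.7)

The yellow sphere was at about (7.3, 3.2) and moved to about (7.9, 1.5).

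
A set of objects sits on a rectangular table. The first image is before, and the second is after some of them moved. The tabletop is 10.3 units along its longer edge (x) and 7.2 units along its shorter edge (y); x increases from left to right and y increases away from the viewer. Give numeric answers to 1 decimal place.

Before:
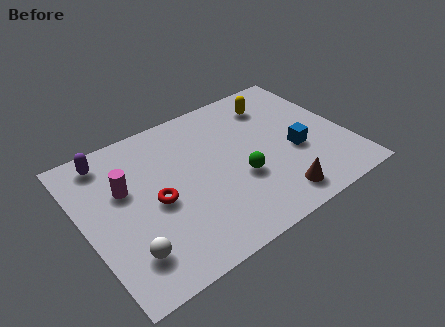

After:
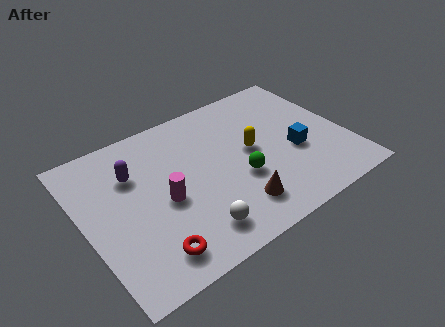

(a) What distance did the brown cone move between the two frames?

1.6

The brown cone was near (7.0, 1.1) before and (5.5, 1.5) after, so it travelled √(1.5² + 0.4²) ≈ 1.6 units.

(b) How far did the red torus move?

2.2

The red torus moved from about (2.7, 3.3) to (2.1, 1.2), a distance of √(0.6² + 2.1²) ≈ 2.2.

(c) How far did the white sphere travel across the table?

2.5

The white sphere moved from about (1.3, 1.6) to (3.8, 1.3), a distance of √(2.5² + 0.3²) ≈ 2.5.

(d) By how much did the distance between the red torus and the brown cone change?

-1.4

Before: roughly 4.8 units apart; after: 3.4. That's 1.4 units closer together.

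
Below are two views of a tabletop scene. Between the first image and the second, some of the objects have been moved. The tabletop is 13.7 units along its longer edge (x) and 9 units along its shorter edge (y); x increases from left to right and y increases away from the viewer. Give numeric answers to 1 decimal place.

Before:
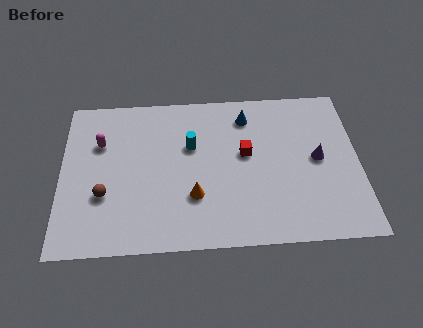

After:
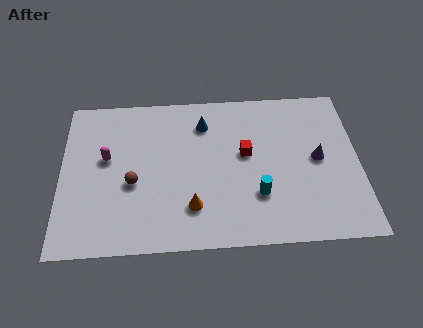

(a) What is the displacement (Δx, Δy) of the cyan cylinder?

(3.0, -3.0)

From the two frames, the cyan cylinder sits at roughly (6.0, 5.7) before and (9.0, 2.7) after.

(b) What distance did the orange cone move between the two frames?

0.6

From (6.1, 2.8) to (6.0, 2.2), the orange cone covered √(0.1² + 0.6²) ≈ 0.6 units.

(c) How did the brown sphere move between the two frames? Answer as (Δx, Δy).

(1.3, 0.6)

From the two frames, the brown sphere sits at roughly (2.0, 3.1) before and (3.3, 3.7) after.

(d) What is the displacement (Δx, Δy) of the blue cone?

(-2.0, -0.3)

From the two frames, the blue cone sits at roughly (8.6, 7.3) before and (6.6, 7.0) after.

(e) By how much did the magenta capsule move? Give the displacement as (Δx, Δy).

(0.3, -0.9)

From the two frames, the magenta capsule sits at roughly (1.8, 6.1) before and (2.1, 5.2) after.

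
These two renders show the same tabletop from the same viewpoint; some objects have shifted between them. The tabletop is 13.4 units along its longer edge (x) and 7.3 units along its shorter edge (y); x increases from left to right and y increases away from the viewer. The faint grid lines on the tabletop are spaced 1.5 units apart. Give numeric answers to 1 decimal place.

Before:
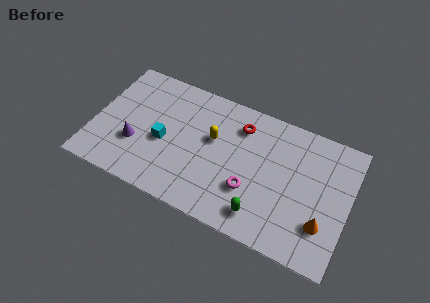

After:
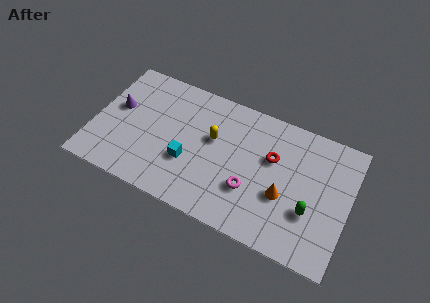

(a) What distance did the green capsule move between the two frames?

2.7

From (9.1, 1.3) to (11.5, 2.5), the green capsule covered √(2.4² + 1.2²) ≈ 2.7 units.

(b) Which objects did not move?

the magenta torus and the yellow capsule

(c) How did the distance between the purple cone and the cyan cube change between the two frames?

+2.7

The distance was about 1.6 in the first image and 4.3 in the second, so they moved 2.7 units further apart.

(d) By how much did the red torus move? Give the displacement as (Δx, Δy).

(1.8, -1.1)

The red torus was at about (7.5, 5.7) and moved to about (9.3, 4.6).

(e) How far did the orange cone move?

2.2

The orange cone moved from about (12.2, 2.1) to (10.1, 2.8), a distance of √(2.1² + 0.7²) ≈ 2.2.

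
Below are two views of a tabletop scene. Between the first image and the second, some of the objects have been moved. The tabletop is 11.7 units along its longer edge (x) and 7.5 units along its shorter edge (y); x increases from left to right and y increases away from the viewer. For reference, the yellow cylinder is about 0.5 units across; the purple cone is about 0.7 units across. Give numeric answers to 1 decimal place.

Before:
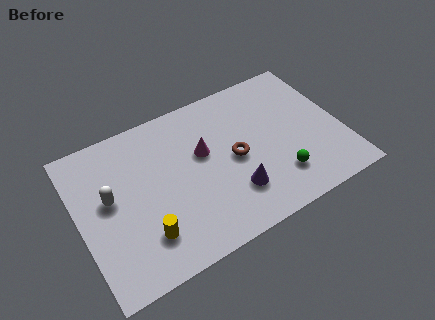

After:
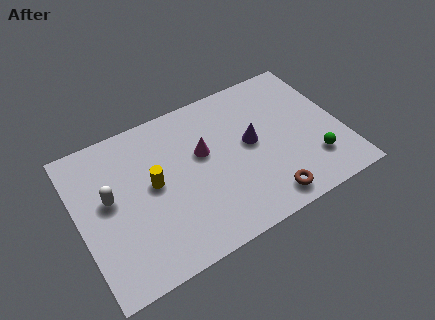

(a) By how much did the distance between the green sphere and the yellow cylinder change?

+1.2

They were about 6.0 units apart before and 7.2 after — 1.2 units further apart.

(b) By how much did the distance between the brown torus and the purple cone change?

+1.4

Before: roughly 1.6 units apart; after: 3.0. That's 1.4 units further apart.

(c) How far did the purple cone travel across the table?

2.3

The purple cone moved from about (6.6, 2.0) to (7.7, 4.0), a distance of √(1.1² + 2.0²) ≈ 2.3.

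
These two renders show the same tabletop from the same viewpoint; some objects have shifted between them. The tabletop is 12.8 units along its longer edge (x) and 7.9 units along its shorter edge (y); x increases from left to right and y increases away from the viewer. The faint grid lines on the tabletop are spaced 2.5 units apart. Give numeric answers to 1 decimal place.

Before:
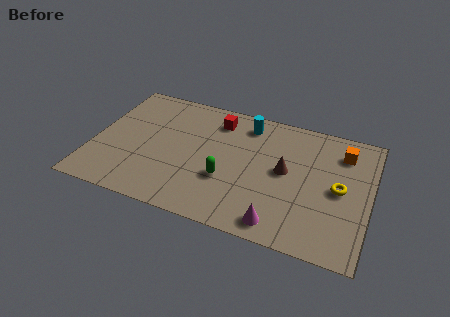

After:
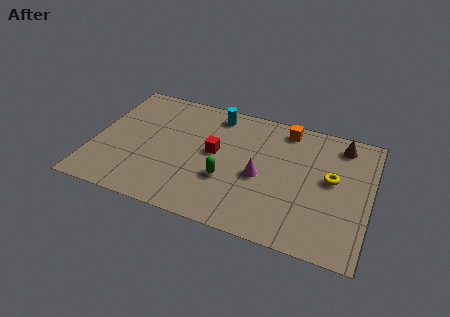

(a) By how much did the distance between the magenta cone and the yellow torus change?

-0.5

They were about 3.8 units apart before and 3.3 after — 0.5 units closer together.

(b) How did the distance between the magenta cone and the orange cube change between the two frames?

-2.3

Before: roughly 5.8 units apart; after: 3.5. That's 2.3 units closer together.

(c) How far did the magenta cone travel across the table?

2.7

From (8.9, 1.0) to (7.8, 3.5), the magenta cone covered √(1.1² + 2.5²) ≈ 2.7 units.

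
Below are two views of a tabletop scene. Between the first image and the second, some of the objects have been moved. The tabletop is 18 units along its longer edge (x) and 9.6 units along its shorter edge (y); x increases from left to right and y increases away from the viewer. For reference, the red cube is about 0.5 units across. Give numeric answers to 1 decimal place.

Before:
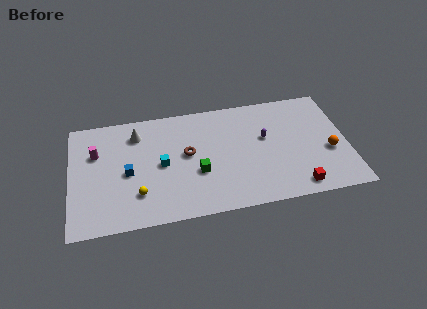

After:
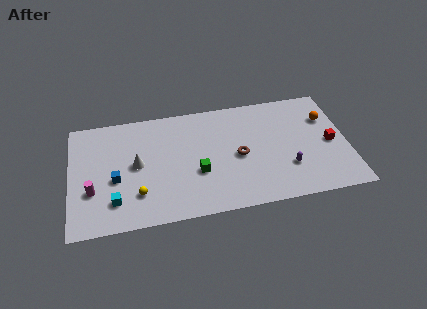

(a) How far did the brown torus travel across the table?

3.4

The brown torus was near (7.6, 5.3) before and (10.9, 4.5) after, so it travelled √(3.3² + 0.8²) ≈ 3.4 units.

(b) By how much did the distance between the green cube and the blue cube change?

+0.7

They were about 4.6 units apart before and 5.3 after — 0.7 units further apart.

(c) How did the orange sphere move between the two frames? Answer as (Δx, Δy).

(0.0, 2.9)

From the two frames, the orange sphere sits at roughly (16.8, 3.8) before and (16.8, 6.7) after.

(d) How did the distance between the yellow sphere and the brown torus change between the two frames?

+2.6

The distance was about 4.3 in the first image and 6.9 in the second, so they moved 2.6 units further apart.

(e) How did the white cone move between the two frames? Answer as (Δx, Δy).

(-0.1, -2.6)

The white cone was at about (4.4, 7.6) and moved to about (4.3, 5.0).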